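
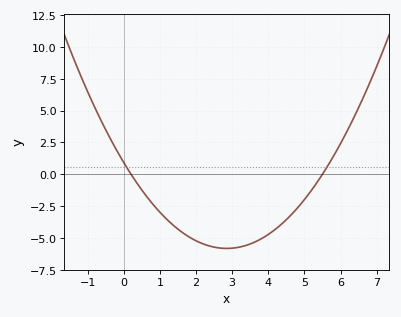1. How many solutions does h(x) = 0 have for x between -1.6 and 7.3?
2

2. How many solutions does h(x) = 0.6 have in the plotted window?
2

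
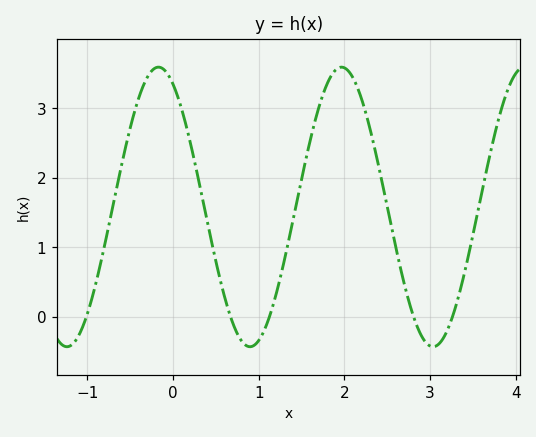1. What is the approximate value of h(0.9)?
-0.4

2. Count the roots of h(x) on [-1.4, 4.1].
5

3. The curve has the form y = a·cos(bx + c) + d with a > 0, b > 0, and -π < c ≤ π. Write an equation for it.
y = 2.01cos(2.9x + 0.5) + 1.58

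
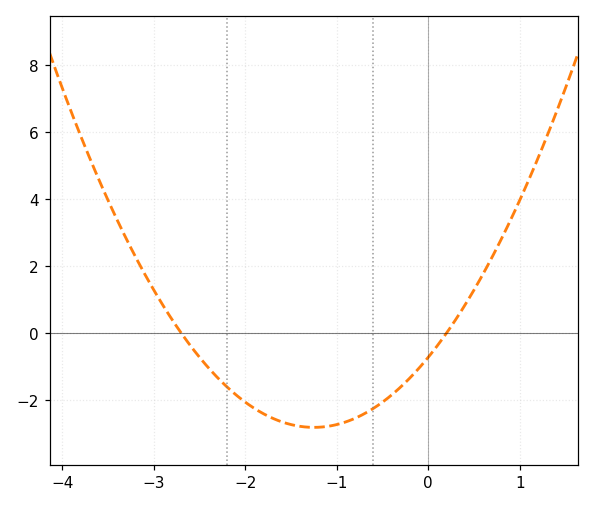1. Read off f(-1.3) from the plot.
-2.8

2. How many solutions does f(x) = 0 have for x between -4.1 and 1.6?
2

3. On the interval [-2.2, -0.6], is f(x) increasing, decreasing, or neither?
neither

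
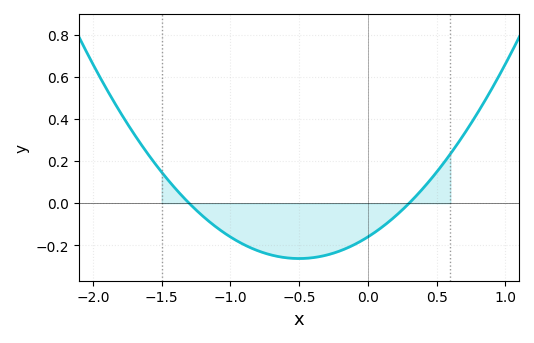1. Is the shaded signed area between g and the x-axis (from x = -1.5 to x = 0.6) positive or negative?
negative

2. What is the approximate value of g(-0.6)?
-0.258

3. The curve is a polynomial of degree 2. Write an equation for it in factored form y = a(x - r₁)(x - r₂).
y = 0.41(x + 1.3)(x - 0.3)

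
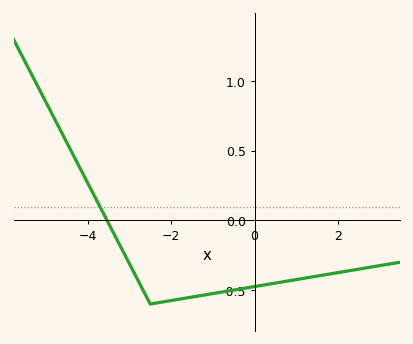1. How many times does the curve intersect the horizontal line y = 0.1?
1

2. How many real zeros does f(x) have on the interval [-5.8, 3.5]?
1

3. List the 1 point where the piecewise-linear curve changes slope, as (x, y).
(-2.5, -0.6)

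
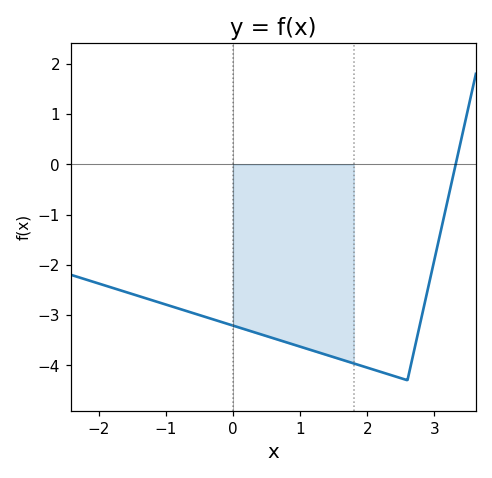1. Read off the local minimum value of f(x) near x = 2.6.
-4.3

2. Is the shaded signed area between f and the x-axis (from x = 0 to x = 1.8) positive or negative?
negative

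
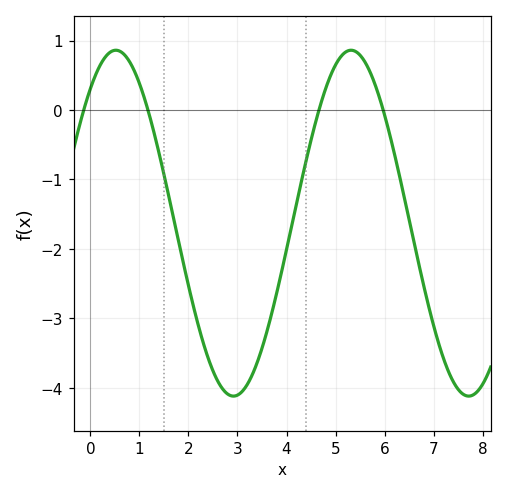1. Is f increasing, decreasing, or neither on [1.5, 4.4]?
neither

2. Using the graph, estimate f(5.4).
0.845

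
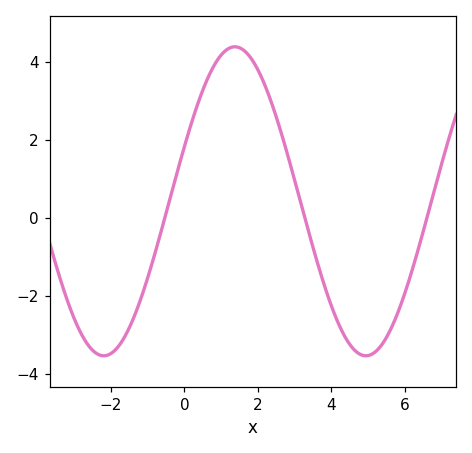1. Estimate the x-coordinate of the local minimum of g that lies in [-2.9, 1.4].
-2.19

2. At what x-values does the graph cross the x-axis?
-0.53, 3.28, 6.61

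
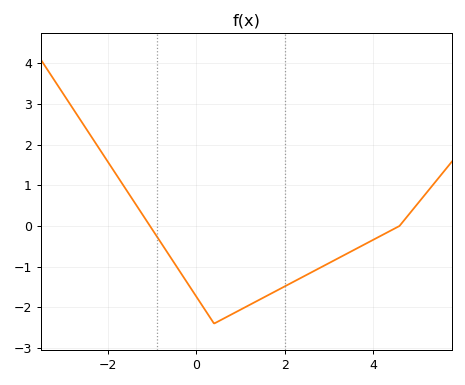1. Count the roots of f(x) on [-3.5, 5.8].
2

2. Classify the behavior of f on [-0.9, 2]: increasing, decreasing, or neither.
neither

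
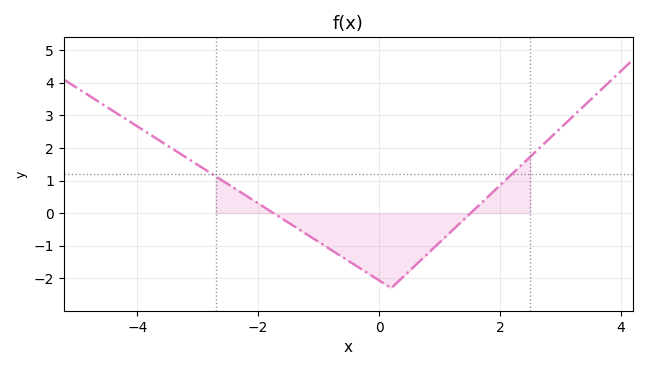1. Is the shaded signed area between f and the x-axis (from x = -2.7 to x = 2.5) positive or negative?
negative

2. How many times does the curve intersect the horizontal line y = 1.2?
2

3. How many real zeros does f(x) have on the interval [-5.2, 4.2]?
2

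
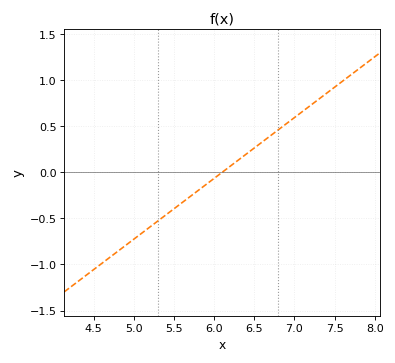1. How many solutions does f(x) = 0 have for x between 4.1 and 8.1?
1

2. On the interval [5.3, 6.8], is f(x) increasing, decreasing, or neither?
increasing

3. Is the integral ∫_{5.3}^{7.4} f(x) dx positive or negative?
positive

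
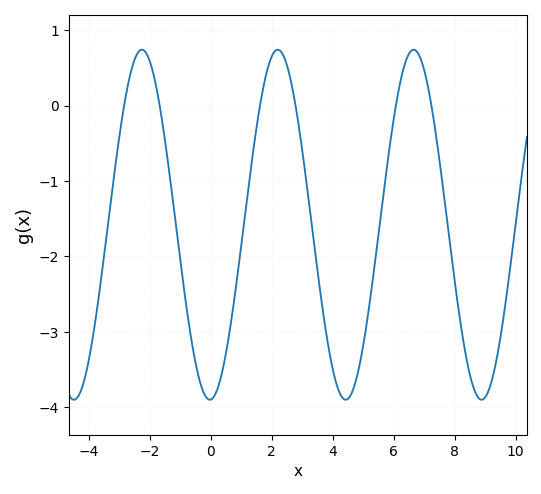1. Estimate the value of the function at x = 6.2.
0.276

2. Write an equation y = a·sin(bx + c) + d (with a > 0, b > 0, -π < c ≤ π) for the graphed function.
y = 2.32sin(1.41x - 1.53) - 1.58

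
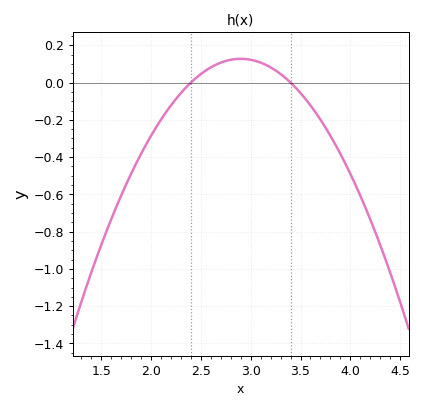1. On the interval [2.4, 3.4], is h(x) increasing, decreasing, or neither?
neither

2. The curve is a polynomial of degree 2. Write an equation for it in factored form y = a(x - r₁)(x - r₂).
y = -0.51(x - 2.4)(x - 3.4)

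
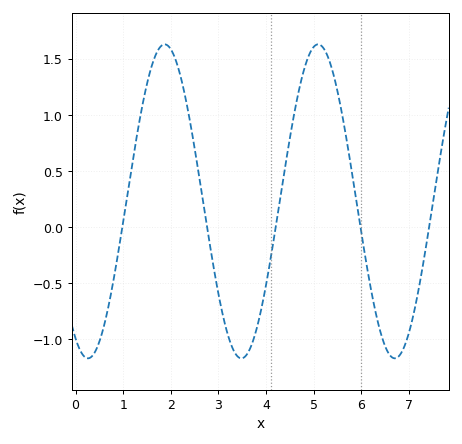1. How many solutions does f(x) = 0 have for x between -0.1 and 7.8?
5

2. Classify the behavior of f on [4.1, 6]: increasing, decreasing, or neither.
neither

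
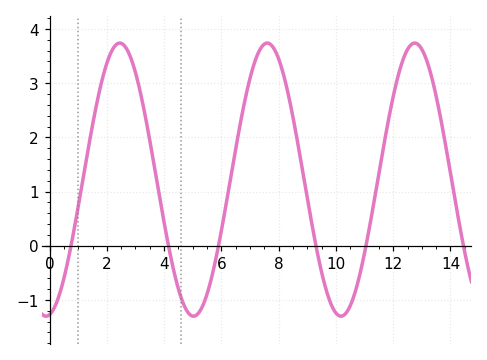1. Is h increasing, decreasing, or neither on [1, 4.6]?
neither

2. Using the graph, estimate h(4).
0.429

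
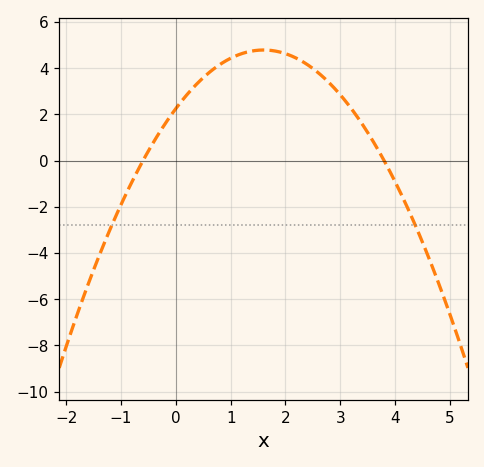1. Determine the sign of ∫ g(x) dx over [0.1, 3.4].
positive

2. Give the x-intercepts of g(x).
-0.6, 3.8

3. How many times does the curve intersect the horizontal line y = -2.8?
2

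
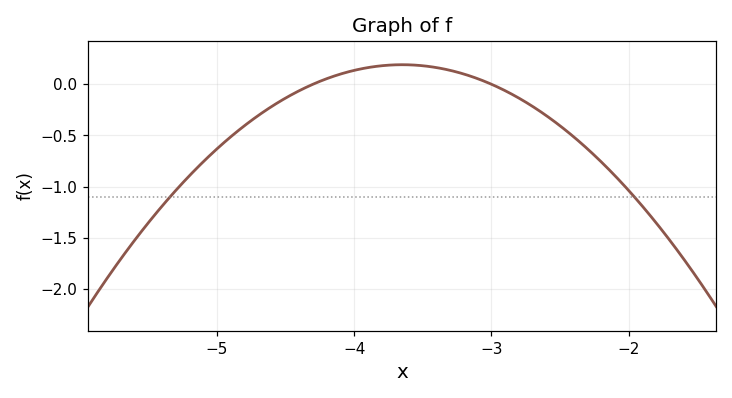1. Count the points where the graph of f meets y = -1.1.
2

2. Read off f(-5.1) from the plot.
-0.75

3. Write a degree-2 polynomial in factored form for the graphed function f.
y = -0.45(x + 4.3)(x + 3)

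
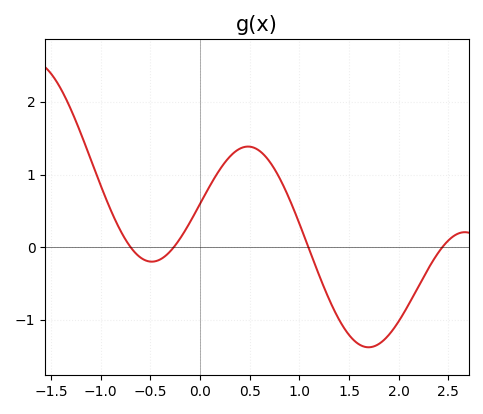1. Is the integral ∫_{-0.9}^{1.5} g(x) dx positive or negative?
positive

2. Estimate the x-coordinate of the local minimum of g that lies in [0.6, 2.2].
1.7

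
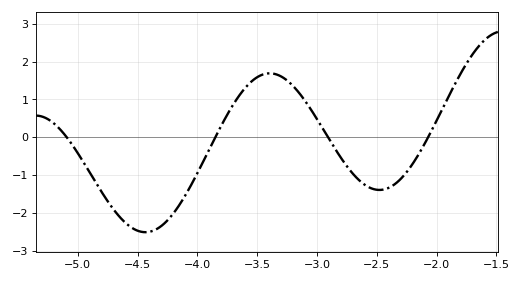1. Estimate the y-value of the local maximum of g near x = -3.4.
1.7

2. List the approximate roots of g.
-5.1, -3.9, -2.9, -2.1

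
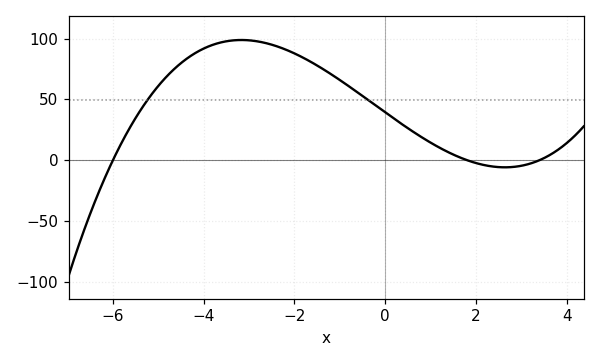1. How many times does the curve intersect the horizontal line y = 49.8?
2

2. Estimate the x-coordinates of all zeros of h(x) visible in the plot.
-6, 1.8, 3.4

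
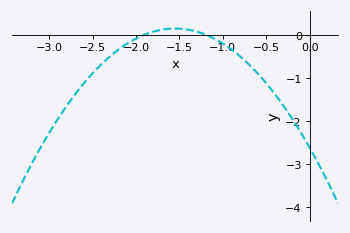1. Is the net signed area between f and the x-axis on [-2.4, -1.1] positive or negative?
negative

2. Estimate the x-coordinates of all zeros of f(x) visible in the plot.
-1.9, -1.2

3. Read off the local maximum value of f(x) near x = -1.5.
0.141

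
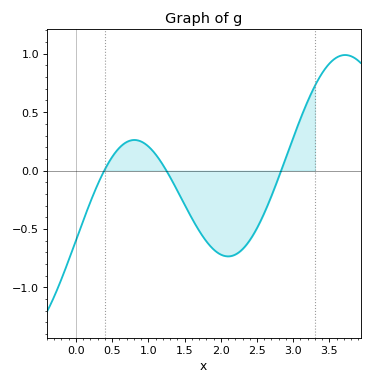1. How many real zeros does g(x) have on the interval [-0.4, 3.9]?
3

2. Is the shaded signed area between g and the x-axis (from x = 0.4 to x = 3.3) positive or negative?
negative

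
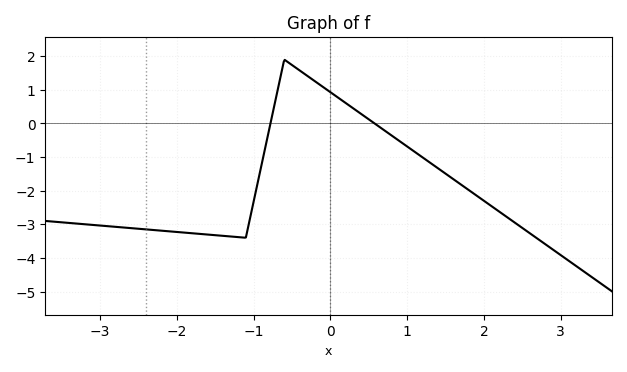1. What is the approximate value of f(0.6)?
0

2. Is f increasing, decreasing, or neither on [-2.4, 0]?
neither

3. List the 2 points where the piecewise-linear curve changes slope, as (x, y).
(-1.1, -3.4); (-0.6, 1.9)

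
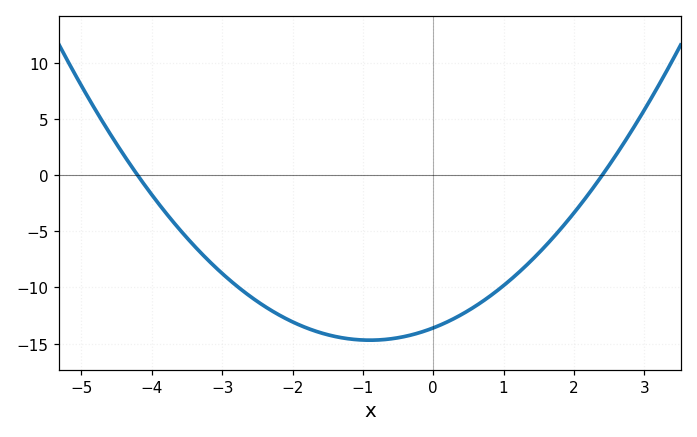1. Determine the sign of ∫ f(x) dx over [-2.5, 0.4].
negative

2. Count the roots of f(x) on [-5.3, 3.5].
2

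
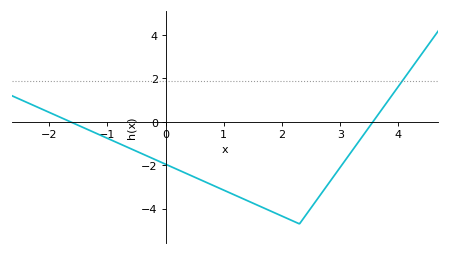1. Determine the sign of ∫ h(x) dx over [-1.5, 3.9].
negative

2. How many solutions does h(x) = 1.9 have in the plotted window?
1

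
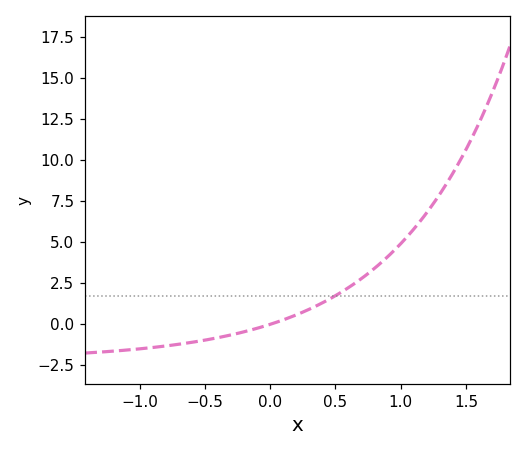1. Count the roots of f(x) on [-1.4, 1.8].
1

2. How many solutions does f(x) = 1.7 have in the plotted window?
1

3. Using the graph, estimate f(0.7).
2.76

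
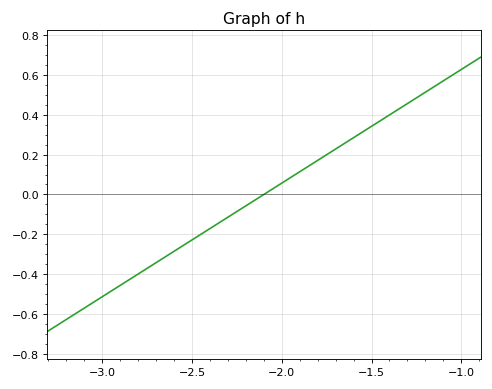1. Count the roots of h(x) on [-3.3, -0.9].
1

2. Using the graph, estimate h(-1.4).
0.4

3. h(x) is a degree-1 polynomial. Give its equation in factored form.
y = 0.57(x + 2.1)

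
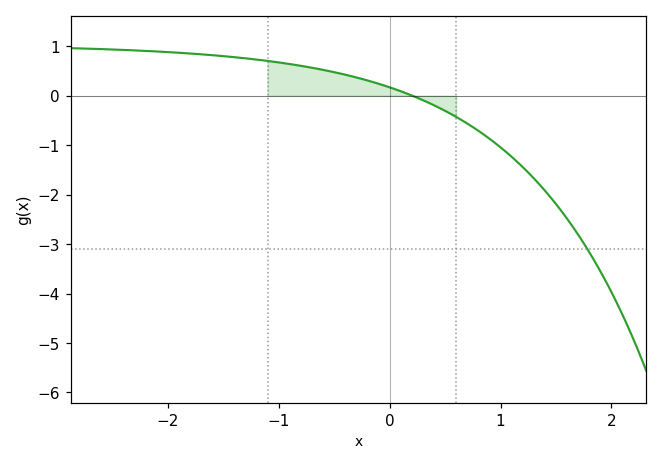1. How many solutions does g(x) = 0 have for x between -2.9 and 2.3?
1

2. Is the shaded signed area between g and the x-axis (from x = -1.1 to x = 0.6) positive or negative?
positive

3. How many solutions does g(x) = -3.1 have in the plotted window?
1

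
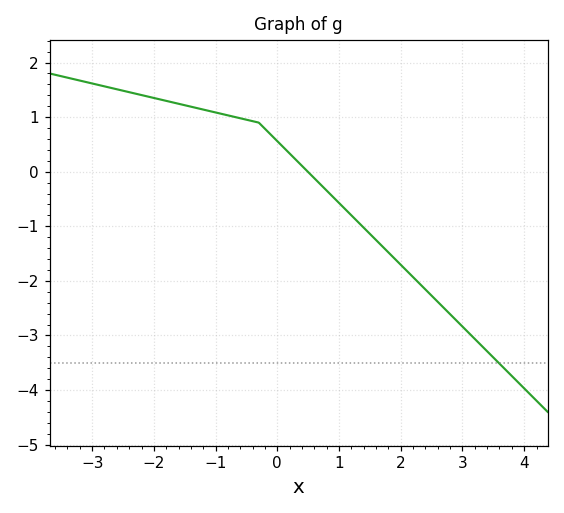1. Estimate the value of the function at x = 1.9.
-1.59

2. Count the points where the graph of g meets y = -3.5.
1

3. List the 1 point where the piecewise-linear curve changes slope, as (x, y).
(-0.3, 0.9)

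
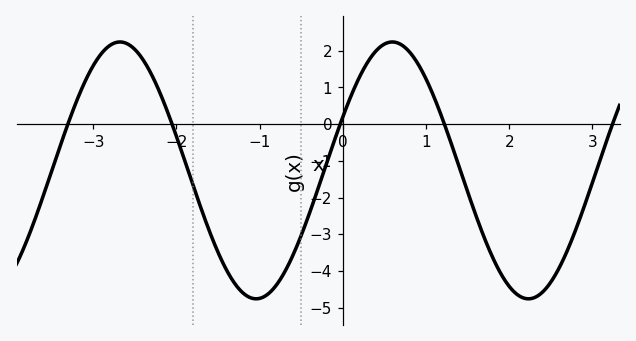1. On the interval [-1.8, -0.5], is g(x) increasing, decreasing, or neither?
neither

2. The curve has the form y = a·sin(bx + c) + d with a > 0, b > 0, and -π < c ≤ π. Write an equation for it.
y = 3.5sin(1.92x + 0.43) - 1.26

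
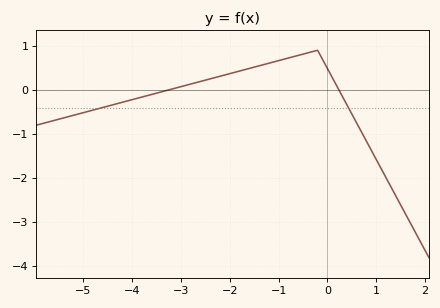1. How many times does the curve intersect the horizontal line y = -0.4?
2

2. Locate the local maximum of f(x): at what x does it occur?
-0.2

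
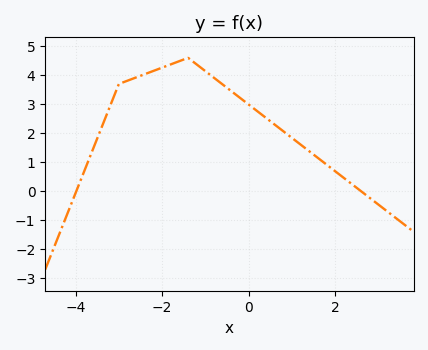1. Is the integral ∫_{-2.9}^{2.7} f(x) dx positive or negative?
positive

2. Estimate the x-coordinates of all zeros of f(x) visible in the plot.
-3.98, 2.6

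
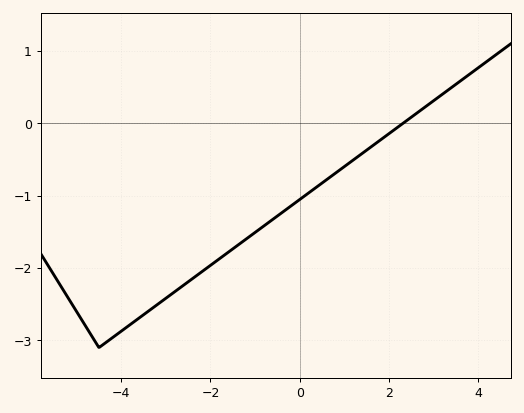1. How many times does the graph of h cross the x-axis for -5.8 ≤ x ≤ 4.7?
1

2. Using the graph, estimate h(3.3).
0.444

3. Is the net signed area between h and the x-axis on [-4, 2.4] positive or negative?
negative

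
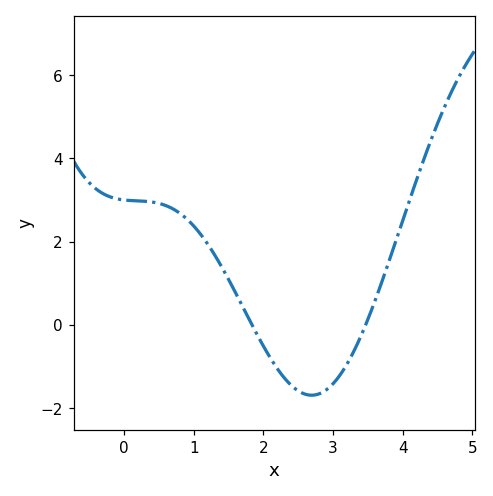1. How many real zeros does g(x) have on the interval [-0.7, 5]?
2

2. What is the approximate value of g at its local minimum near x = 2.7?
-1.6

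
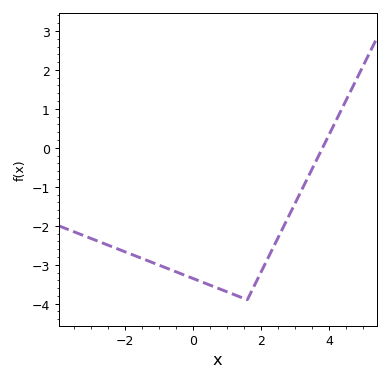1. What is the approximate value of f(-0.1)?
-3.32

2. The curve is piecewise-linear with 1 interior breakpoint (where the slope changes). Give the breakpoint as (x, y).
(1.6, -3.9)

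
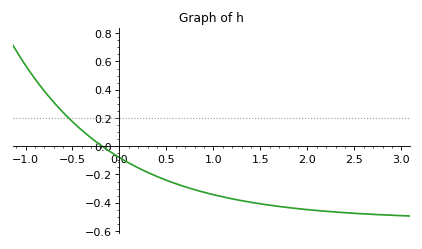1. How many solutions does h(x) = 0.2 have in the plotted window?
1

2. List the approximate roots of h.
-0.2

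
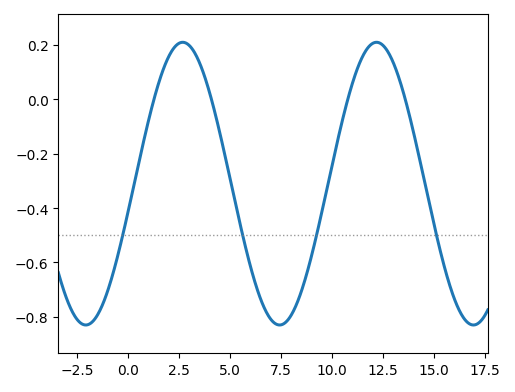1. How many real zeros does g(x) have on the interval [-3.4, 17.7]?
4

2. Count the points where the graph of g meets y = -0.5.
4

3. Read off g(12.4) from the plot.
0.205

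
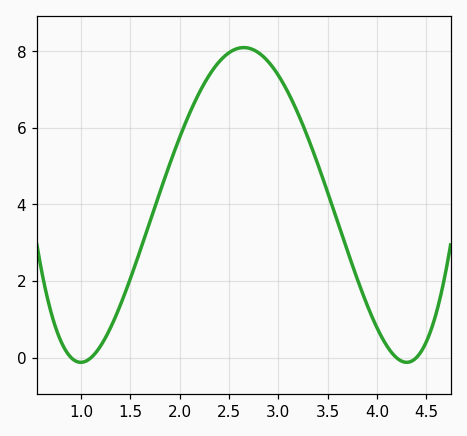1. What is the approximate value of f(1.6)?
2.8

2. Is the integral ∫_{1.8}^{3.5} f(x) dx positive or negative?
positive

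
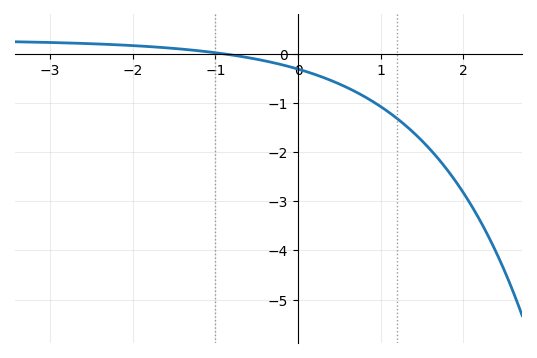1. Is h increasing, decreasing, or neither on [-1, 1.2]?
decreasing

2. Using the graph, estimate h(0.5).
-0.6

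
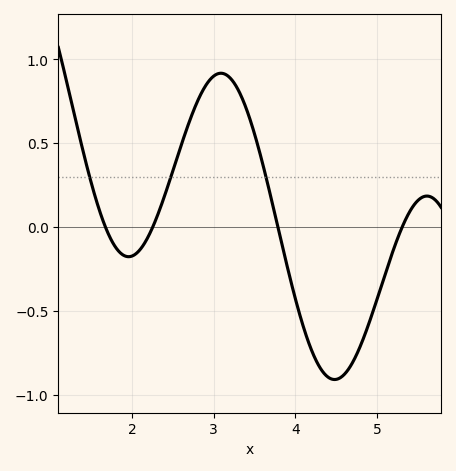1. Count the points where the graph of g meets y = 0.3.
3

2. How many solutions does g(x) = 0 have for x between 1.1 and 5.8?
4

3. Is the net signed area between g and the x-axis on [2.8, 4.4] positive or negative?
positive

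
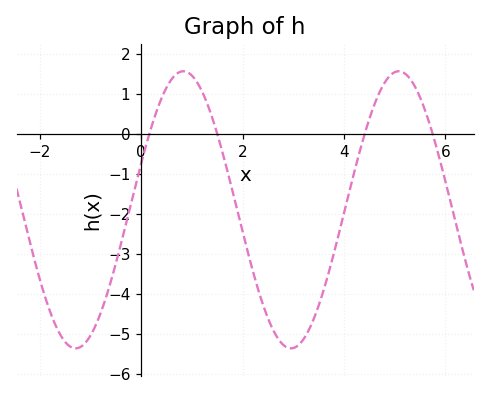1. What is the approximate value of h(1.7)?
-0.922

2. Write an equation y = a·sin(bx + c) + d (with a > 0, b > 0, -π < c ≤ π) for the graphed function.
y = 3.47sin(1.48x + 0.34) - 1.9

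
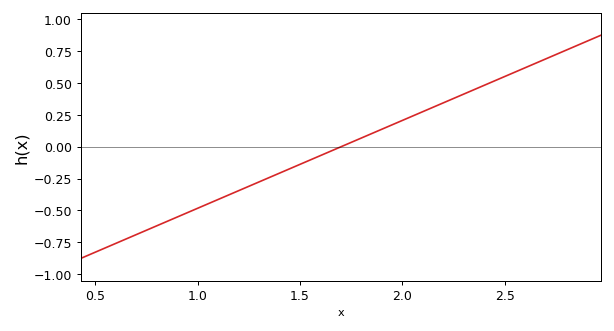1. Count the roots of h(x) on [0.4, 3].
1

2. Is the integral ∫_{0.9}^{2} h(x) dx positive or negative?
negative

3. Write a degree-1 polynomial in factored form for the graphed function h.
y = 0.69(x - 1.7)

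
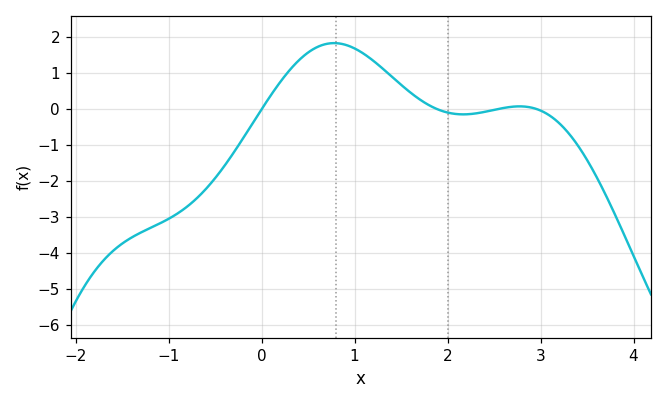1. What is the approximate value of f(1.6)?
0.463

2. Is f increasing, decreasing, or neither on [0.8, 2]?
decreasing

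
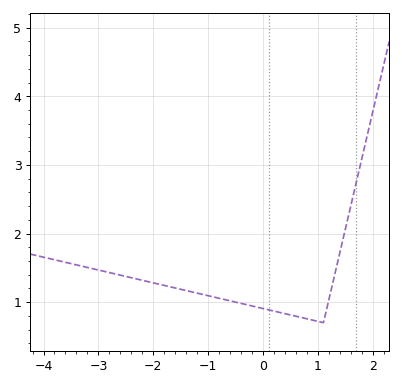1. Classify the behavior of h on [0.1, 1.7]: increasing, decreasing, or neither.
neither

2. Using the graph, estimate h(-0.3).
0.962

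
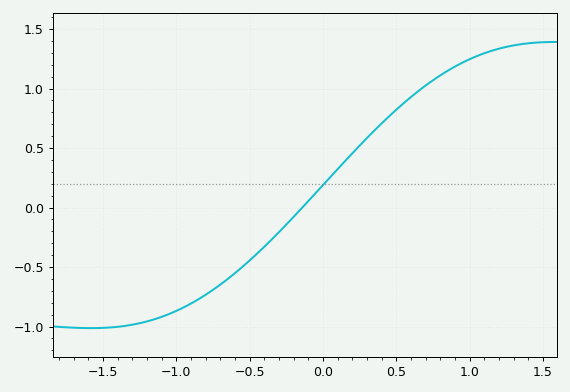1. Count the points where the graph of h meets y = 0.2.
1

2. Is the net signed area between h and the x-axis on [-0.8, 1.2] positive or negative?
positive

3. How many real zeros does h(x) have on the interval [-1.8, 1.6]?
1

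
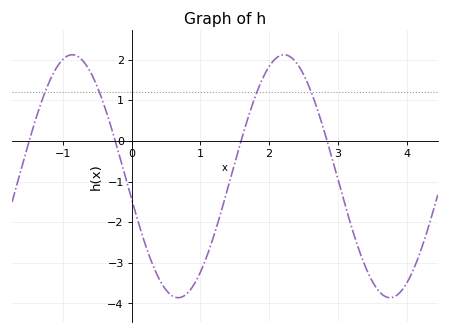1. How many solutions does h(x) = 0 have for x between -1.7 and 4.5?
4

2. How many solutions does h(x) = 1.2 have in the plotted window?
4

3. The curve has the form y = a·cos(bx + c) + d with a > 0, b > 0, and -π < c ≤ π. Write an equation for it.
y = 2.99cos(2.04x + 1.76) - 0.87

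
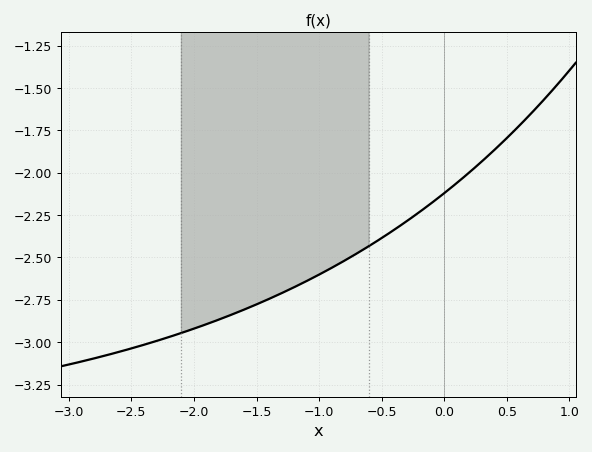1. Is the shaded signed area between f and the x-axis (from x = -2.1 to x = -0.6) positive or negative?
negative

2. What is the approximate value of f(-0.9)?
-2.55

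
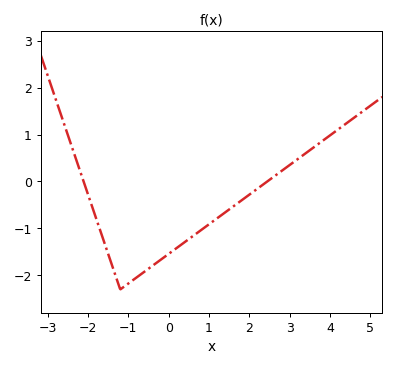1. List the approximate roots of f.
-2.2, 2.4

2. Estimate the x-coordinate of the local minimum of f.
-1.2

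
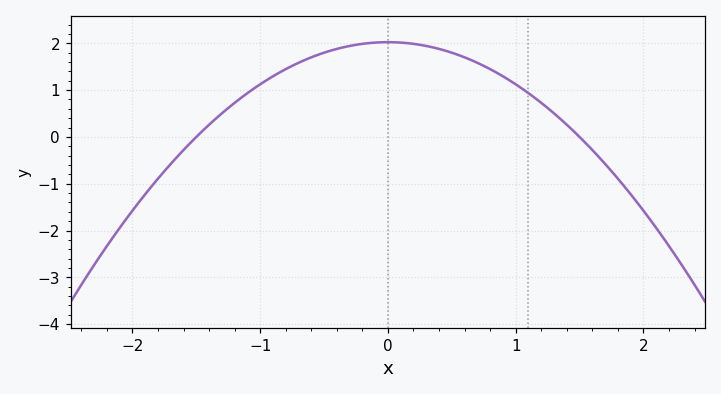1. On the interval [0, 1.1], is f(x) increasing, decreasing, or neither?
decreasing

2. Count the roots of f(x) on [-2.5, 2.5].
2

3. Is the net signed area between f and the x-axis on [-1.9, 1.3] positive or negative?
positive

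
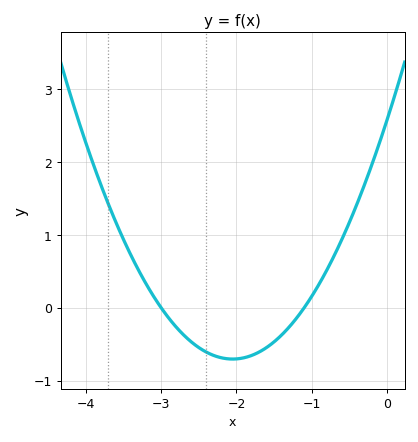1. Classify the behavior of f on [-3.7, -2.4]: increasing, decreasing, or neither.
decreasing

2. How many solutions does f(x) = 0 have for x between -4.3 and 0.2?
2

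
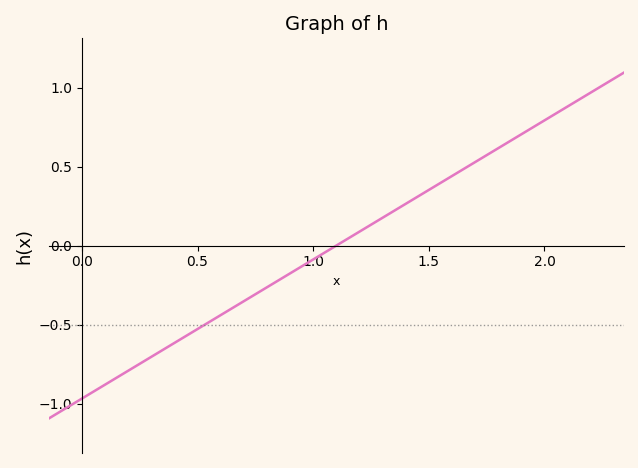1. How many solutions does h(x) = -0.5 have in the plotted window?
1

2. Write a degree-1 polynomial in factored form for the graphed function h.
y = 0.88(x - 1.1)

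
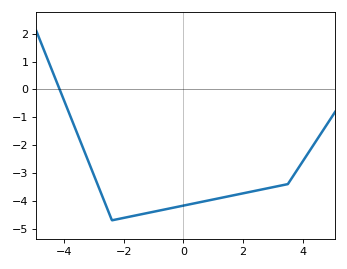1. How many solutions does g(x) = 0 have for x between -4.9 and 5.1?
1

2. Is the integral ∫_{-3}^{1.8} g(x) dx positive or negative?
negative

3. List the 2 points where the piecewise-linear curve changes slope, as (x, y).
(-2.4, -4.7); (3.5, -3.4)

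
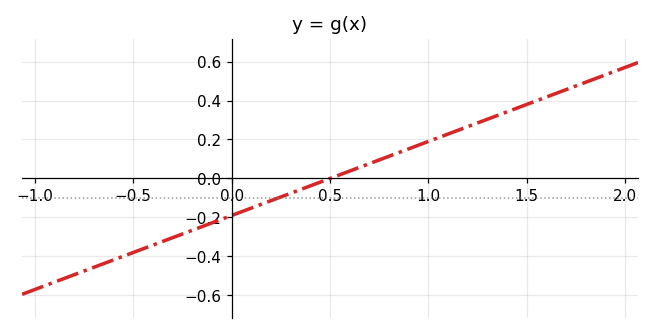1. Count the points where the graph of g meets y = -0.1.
1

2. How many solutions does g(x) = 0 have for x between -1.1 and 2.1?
1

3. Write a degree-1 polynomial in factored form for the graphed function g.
y = 0.38(x - 0.5)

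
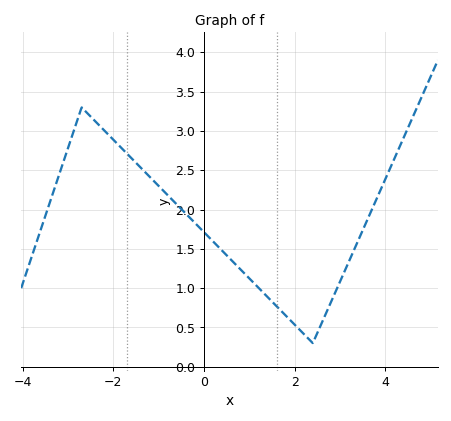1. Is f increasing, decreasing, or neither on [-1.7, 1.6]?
decreasing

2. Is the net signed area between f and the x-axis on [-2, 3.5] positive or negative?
positive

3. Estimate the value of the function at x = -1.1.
2.36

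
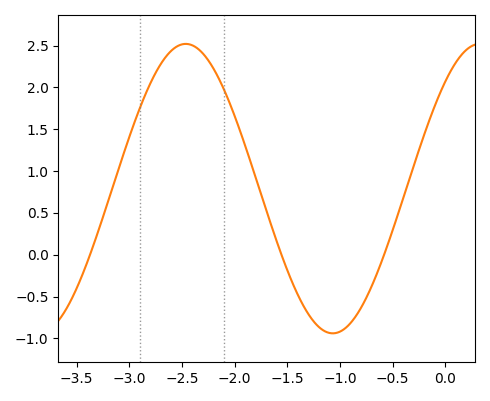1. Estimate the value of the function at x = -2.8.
2.05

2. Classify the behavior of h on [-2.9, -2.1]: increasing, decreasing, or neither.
neither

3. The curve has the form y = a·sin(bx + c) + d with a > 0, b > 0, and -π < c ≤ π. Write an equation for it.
y = 1.73sin(2.2x + 0.83) + 0.79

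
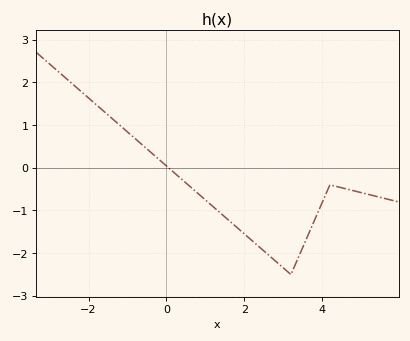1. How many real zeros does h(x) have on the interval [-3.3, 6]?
1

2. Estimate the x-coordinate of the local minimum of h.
3.2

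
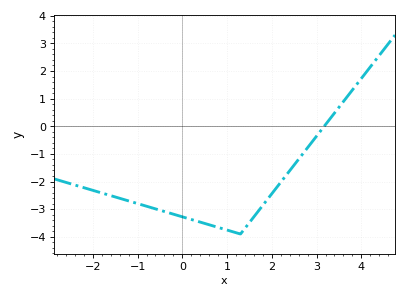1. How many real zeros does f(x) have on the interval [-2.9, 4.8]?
1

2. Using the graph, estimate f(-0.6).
-3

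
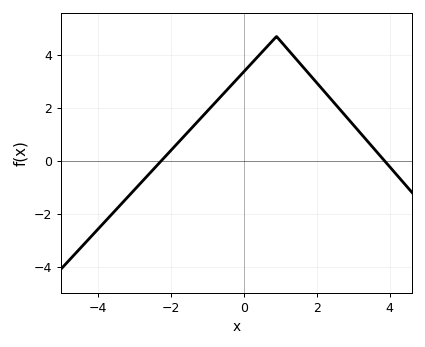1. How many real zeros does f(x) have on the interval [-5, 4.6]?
2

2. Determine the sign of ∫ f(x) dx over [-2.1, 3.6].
positive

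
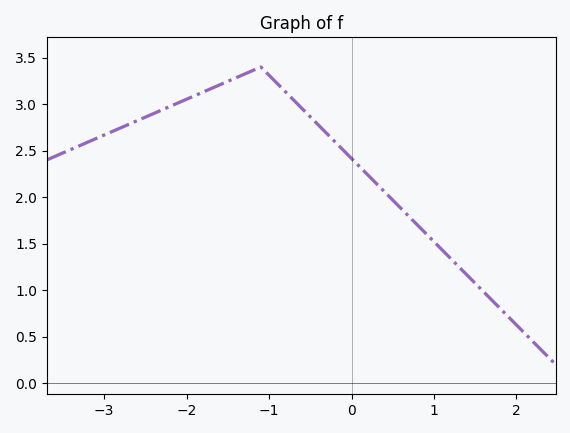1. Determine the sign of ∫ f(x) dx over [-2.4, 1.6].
positive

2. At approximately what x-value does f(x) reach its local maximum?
-1.1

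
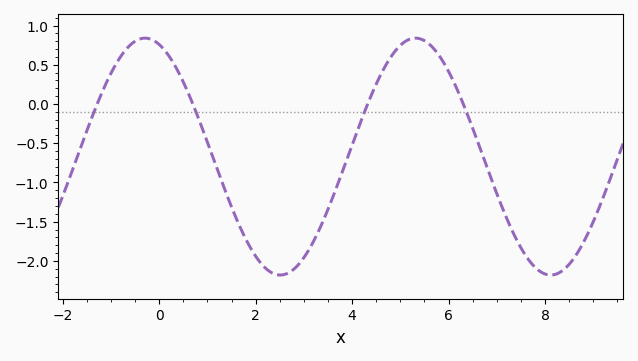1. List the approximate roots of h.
-1.29, 0.696, 4.32, 6.31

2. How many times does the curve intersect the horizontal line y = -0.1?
4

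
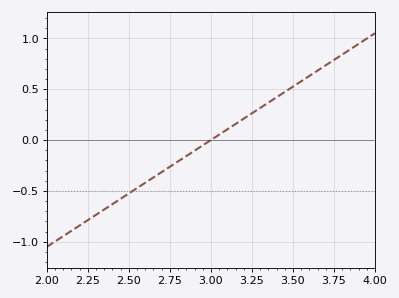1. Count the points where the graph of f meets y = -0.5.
1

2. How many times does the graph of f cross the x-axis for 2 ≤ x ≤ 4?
1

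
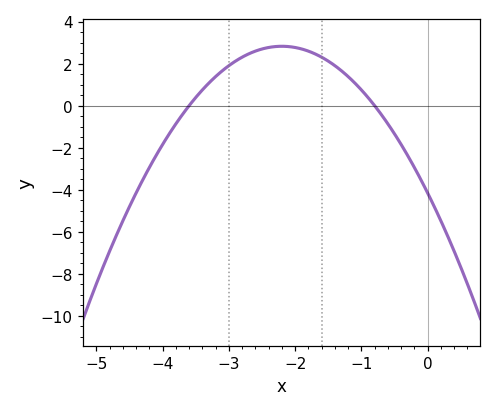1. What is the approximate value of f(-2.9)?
2.12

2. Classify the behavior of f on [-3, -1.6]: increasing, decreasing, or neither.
neither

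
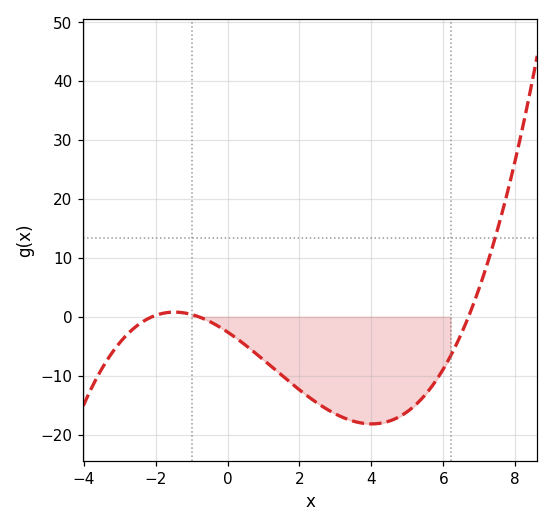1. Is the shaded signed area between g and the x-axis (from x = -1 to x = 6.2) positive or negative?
negative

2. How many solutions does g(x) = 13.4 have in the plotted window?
1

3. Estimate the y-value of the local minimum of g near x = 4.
-18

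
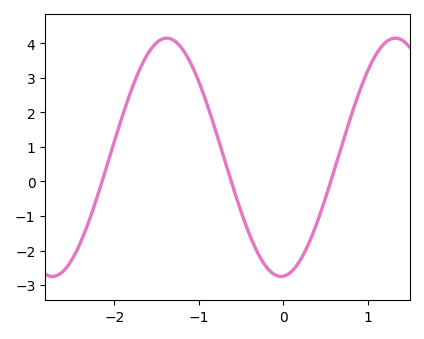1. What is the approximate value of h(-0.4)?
-1.53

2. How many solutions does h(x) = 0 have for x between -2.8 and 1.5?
3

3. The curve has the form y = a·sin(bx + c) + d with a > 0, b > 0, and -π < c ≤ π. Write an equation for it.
y = 3.45sin(2.32x - 1.51) + 0.7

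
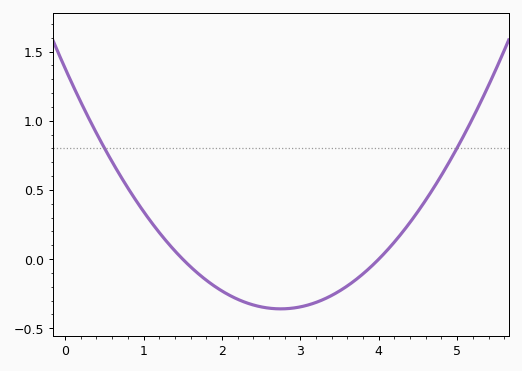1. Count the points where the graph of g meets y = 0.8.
2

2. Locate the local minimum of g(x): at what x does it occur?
2.8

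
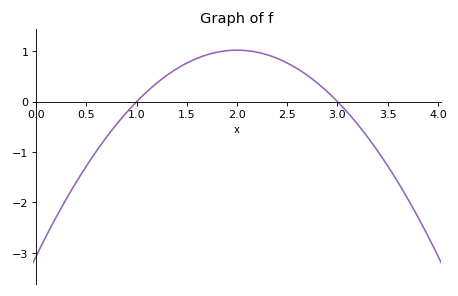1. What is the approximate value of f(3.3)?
-0.7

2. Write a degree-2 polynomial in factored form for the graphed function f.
y = -1.02(x - 1)(x - 3)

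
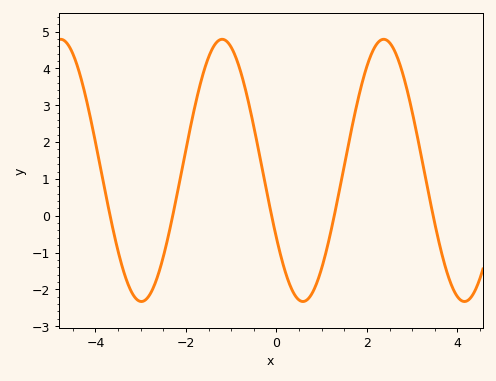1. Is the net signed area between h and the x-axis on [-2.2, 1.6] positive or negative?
positive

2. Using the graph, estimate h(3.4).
0.384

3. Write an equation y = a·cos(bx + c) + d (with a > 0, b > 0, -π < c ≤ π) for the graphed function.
y = 3.56cos(1.76x + 2.11) + 1.23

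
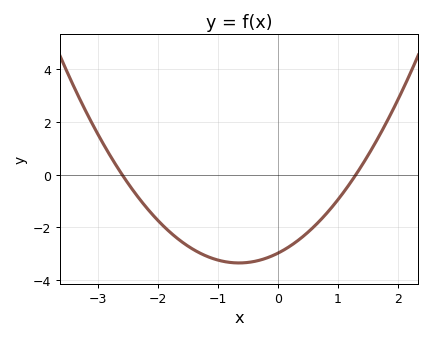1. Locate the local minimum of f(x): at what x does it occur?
-0.6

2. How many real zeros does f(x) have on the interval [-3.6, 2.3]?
2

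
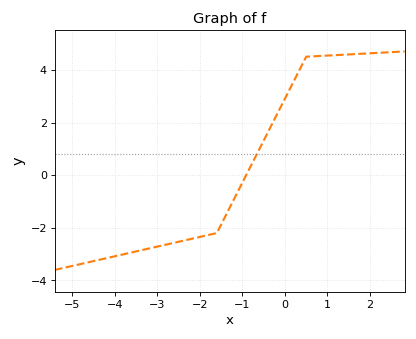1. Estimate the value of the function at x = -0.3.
1.95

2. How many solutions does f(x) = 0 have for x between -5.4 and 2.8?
1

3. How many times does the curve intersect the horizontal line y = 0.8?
1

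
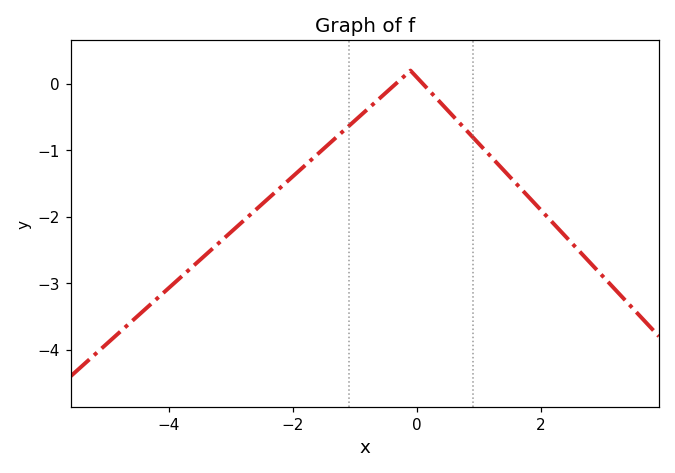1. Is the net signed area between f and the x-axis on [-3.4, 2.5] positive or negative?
negative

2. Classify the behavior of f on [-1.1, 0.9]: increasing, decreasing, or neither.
neither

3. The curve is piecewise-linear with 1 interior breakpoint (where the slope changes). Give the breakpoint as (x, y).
(-0.1, 0.2)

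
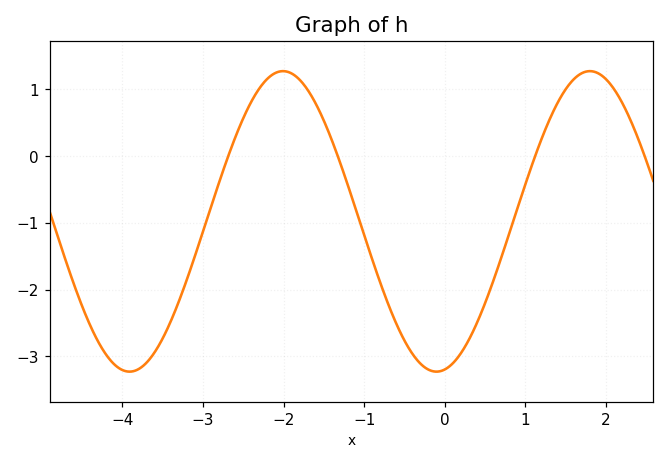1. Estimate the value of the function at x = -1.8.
1.1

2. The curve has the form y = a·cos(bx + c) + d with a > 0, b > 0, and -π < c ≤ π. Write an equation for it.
y = 2.25cos(1.6x - 3) - 0.98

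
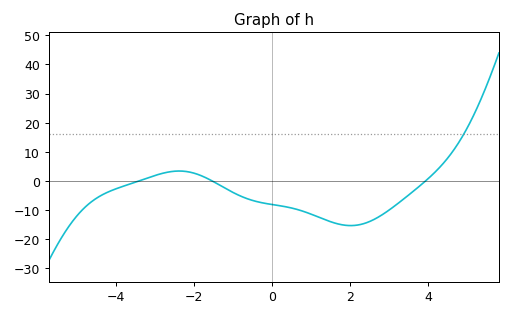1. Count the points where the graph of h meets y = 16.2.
1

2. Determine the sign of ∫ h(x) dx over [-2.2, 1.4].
negative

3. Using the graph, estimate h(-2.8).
2.63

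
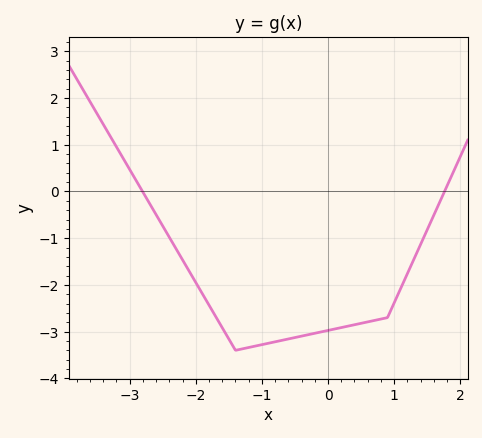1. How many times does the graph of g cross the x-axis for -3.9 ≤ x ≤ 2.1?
2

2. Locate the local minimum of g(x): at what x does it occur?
-1.4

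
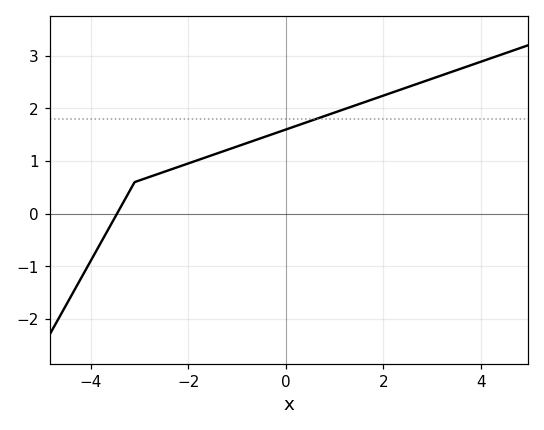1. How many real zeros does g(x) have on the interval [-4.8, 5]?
1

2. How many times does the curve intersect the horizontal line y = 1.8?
1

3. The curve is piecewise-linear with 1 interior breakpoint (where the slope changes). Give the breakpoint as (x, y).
(-3.1, 0.6)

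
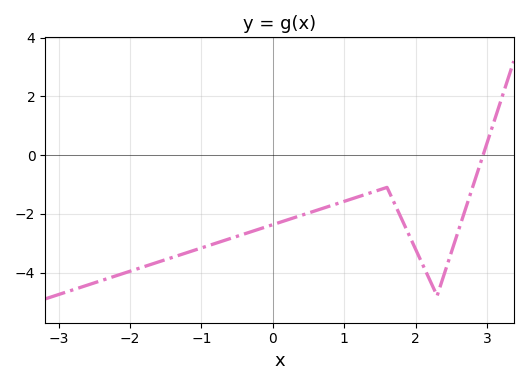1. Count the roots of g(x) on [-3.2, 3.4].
1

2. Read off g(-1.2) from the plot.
-3.32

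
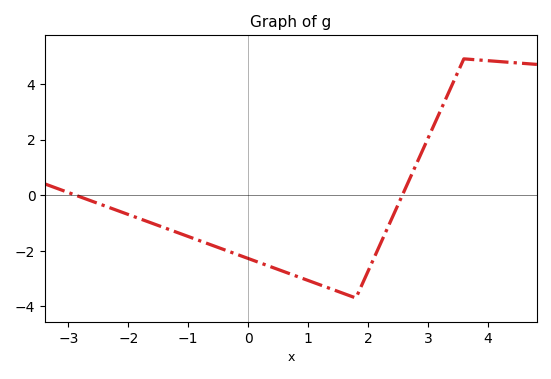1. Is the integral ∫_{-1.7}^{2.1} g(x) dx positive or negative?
negative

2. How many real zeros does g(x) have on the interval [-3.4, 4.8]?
2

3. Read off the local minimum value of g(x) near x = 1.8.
-3.6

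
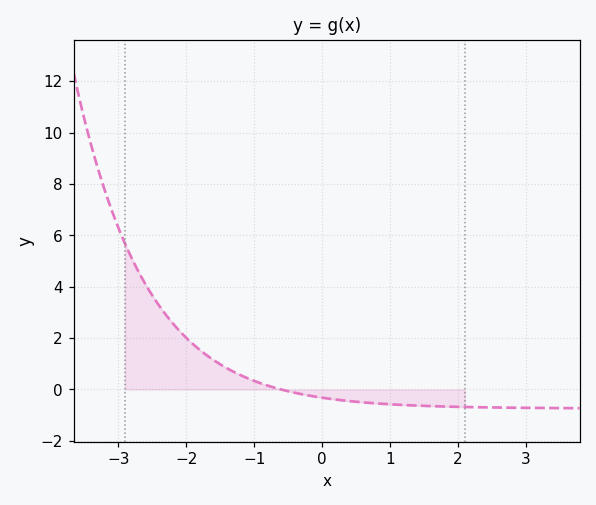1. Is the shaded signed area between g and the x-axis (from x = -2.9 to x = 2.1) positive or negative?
positive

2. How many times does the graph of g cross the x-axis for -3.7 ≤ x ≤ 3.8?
1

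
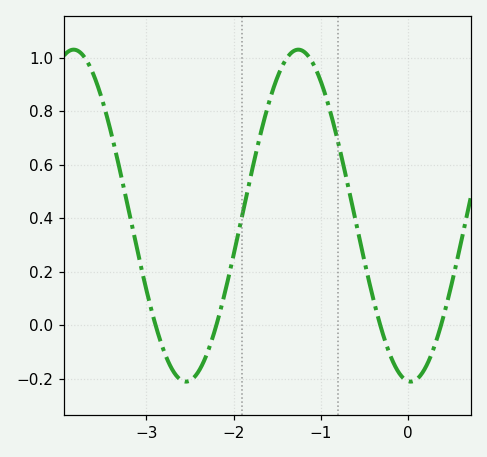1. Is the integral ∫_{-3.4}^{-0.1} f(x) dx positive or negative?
positive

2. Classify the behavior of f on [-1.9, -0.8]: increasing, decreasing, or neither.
neither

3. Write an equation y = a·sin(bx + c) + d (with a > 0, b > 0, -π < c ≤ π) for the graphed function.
y = 0.62sin(2.44x - 1.64) + 0.41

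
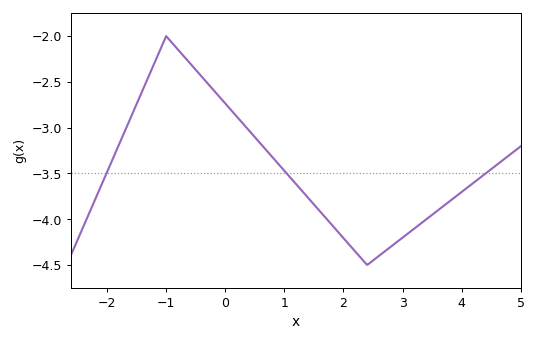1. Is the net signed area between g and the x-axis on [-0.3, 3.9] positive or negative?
negative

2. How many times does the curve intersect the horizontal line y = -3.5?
3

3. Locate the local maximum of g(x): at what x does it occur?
-1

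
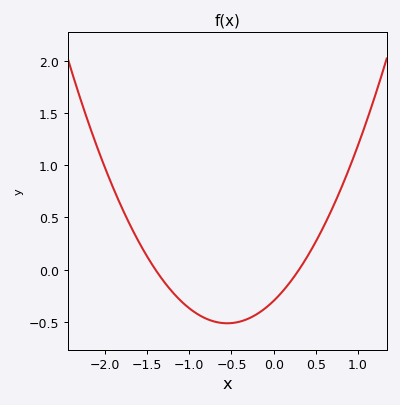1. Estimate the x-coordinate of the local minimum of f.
-0.5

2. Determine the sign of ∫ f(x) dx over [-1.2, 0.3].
negative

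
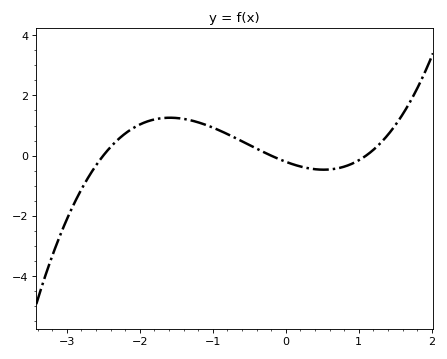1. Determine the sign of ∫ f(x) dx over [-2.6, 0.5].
positive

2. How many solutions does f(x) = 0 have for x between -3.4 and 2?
3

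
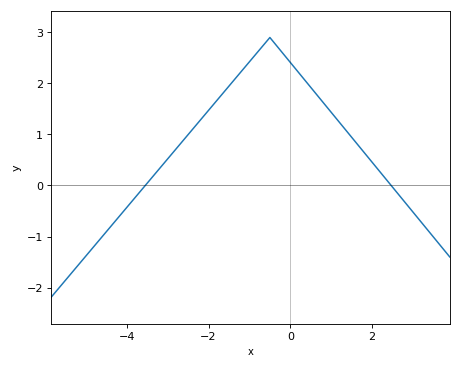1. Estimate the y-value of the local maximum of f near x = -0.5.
2.9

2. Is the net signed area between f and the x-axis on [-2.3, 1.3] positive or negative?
positive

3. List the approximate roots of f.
-3.55, 2.47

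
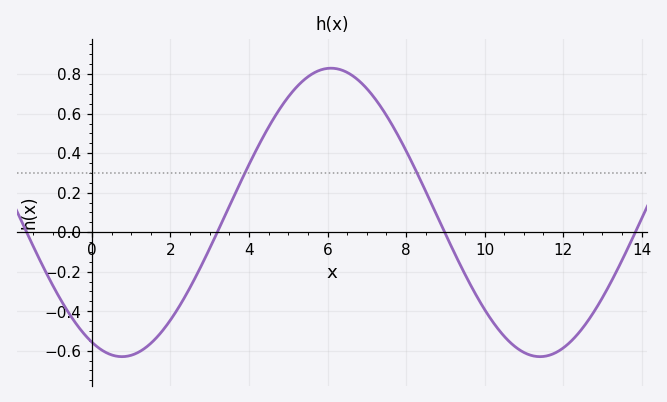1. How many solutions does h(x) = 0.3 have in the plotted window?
2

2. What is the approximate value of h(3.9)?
0.301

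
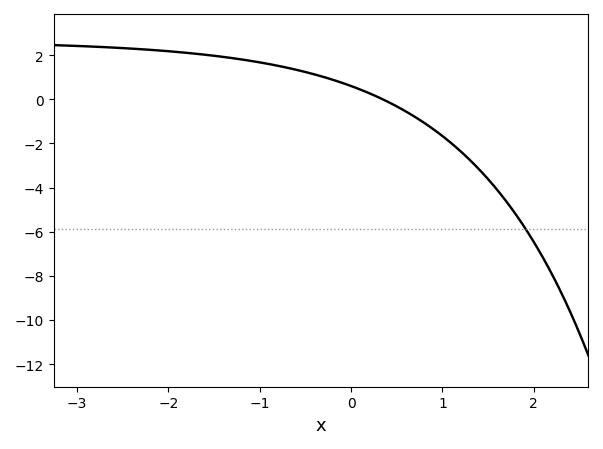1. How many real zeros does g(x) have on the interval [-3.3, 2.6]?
1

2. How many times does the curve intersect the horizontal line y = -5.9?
1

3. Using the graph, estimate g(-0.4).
1.13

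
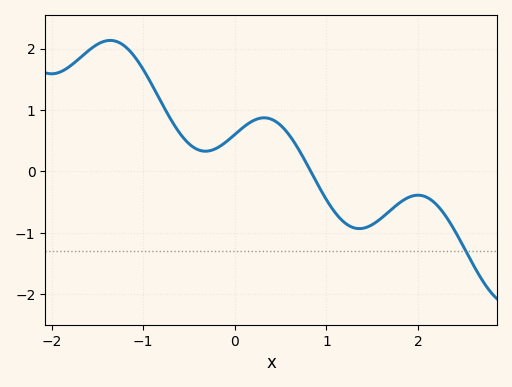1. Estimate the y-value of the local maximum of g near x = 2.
-0.388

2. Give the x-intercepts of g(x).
0.829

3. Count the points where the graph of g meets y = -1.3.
1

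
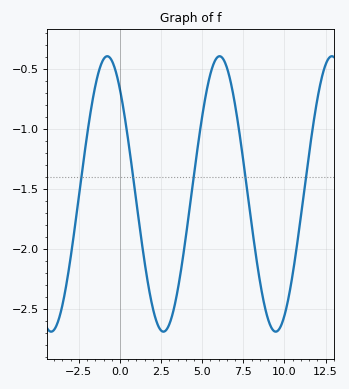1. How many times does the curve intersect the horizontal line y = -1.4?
5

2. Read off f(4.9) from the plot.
-0.981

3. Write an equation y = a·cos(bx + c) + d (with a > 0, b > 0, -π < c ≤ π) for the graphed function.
y = 1.15cos(0.92x + 0.712) - 1.54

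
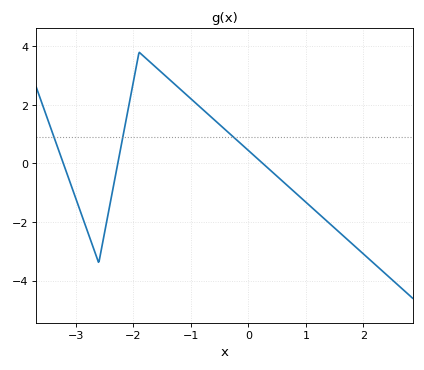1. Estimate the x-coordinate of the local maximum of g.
-1.9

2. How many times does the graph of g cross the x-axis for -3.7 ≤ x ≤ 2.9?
3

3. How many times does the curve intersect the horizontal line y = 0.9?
3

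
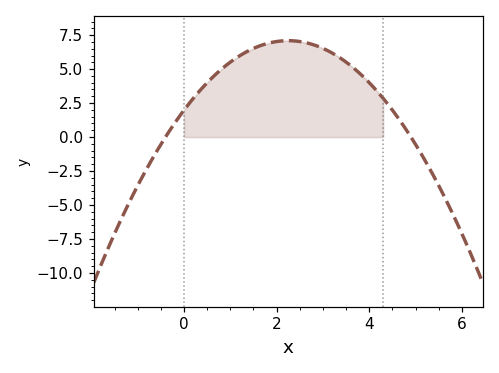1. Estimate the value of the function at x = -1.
-3.58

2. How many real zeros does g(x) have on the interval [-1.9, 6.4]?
2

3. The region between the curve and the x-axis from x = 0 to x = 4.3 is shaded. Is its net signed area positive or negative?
positive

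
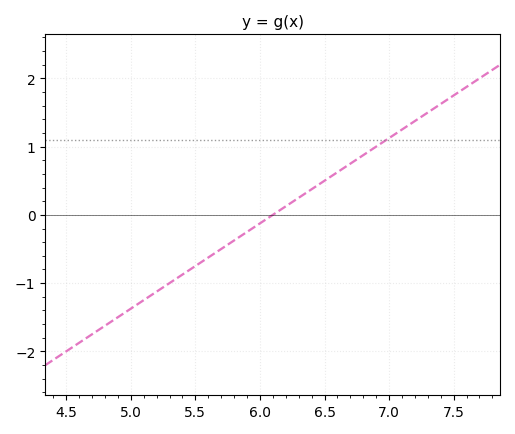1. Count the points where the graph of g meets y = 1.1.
1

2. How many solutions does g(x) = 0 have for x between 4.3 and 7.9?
1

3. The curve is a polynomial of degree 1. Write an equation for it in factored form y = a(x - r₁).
y = 1.25(x - 6.1)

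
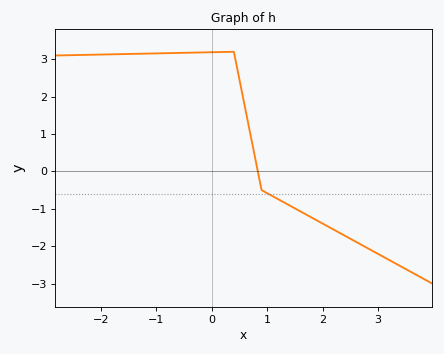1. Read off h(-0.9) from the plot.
3.2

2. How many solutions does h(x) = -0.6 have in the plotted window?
1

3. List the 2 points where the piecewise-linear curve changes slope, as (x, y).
(0.4, 3.2); (0.9, -0.5)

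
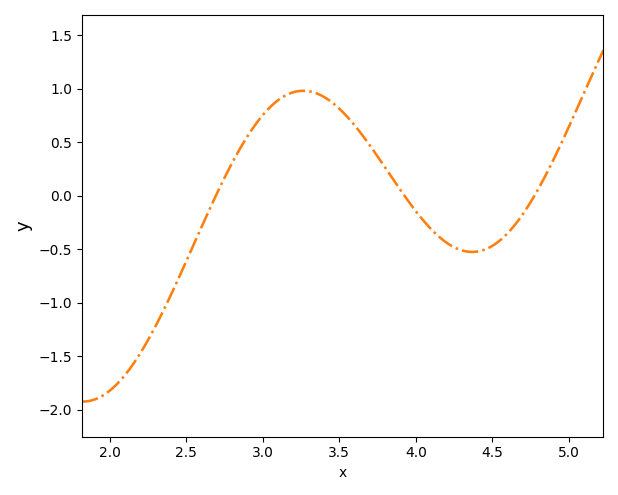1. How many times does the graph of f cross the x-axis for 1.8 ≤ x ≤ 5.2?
3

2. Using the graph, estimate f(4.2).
-0.438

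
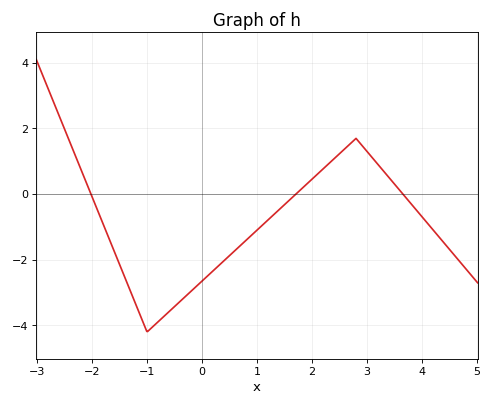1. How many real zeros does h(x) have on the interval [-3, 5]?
3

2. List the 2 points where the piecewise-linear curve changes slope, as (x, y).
(-1, -4.2); (2.8, 1.7)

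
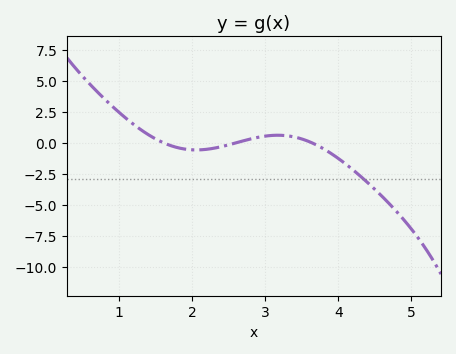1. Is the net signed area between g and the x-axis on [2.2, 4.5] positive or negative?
negative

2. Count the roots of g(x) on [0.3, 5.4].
3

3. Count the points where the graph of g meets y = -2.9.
1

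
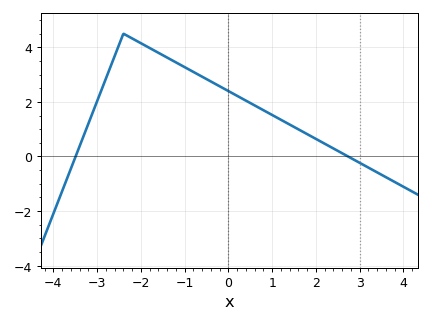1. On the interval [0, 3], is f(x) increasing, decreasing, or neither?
decreasing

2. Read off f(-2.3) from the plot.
4.41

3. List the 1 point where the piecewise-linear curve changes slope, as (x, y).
(-2.4, 4.5)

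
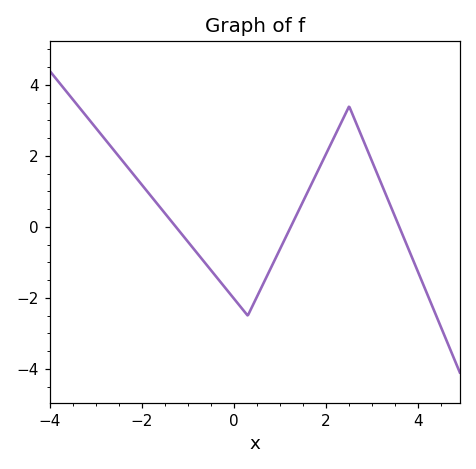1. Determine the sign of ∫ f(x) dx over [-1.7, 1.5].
negative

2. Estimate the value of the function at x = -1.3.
0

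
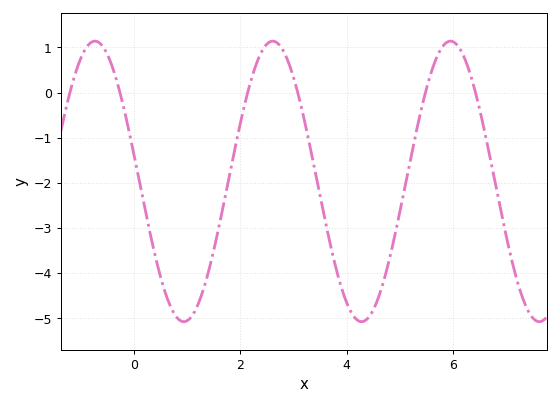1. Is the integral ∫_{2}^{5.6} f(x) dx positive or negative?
negative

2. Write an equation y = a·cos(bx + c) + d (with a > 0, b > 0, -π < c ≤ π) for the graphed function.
y = 3.11cos(1.88x + 1.38) - 1.97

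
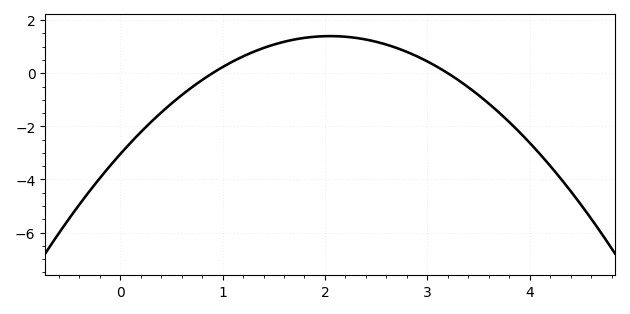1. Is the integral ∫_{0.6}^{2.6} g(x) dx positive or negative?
positive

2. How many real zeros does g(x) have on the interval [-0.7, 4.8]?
2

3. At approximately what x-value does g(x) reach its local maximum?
2.05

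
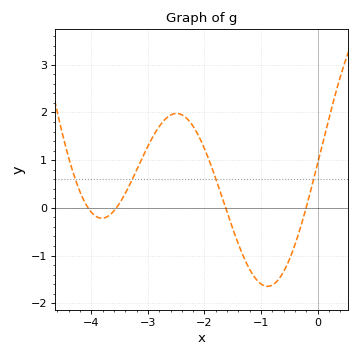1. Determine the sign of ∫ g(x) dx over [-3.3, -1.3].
positive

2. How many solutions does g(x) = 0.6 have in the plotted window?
4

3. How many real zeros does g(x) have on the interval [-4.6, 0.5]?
4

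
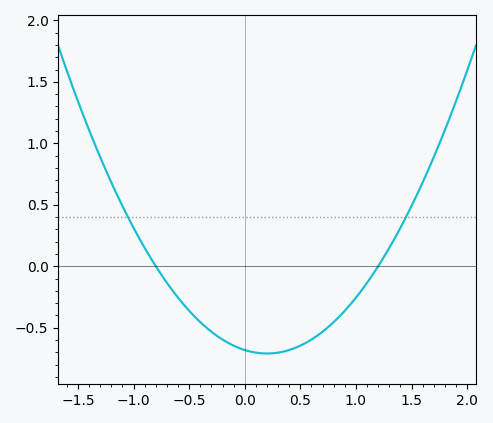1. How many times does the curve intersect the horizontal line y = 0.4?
2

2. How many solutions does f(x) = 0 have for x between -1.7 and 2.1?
2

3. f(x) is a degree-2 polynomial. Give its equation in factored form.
y = 0.71(x + 0.8)(x - 1.2)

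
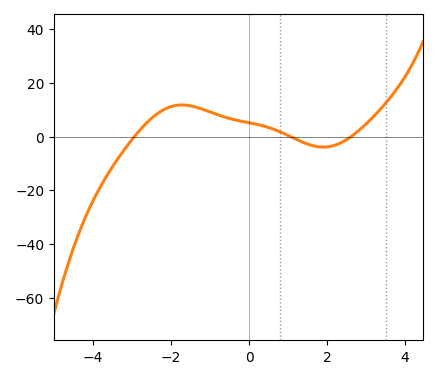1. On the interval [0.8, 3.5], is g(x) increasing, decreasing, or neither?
neither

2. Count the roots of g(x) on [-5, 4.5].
3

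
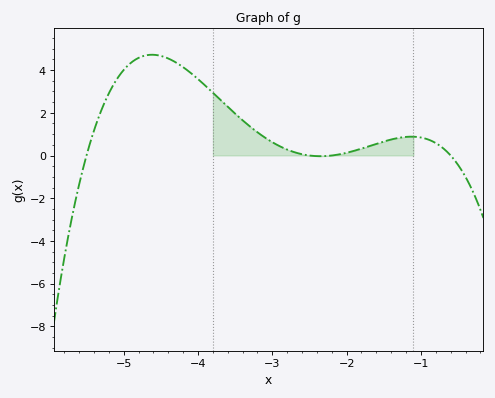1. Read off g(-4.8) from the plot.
4.57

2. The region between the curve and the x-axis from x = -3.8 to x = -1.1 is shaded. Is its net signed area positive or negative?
positive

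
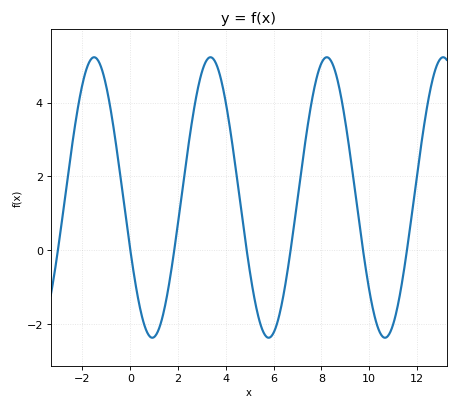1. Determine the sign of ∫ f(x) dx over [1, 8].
positive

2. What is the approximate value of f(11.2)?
-1.4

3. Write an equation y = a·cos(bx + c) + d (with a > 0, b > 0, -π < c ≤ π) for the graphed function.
y = 3.8cos(1.3x + 2) + 1.43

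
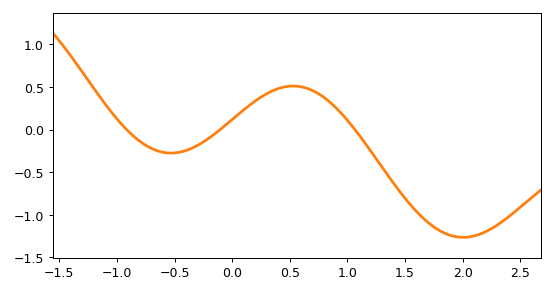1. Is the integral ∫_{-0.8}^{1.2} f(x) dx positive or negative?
positive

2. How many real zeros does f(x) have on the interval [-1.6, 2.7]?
3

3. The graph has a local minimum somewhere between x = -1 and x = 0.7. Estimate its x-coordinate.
-0.529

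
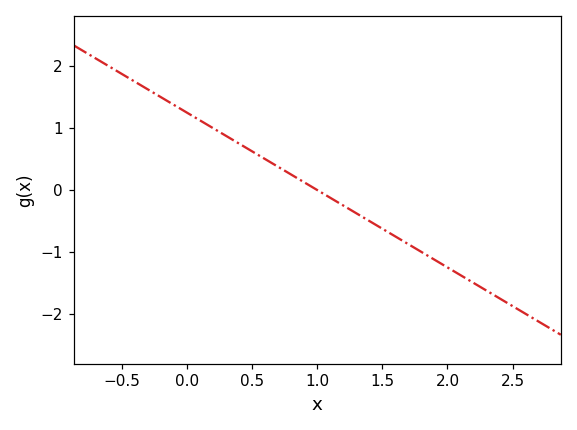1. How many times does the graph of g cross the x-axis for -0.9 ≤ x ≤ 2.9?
1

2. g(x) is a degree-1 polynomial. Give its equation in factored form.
y = -1.25(x - 1)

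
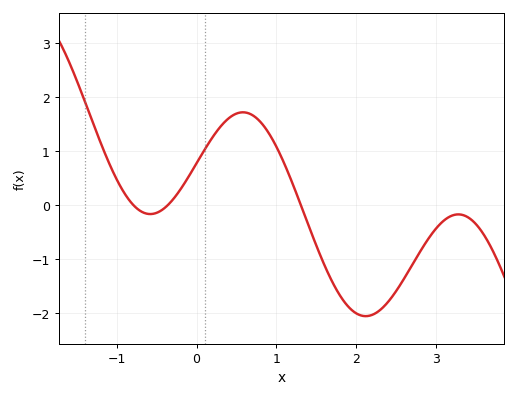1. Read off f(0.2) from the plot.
1.25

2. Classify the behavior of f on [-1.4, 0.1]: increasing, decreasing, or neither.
neither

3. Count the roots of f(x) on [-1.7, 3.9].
3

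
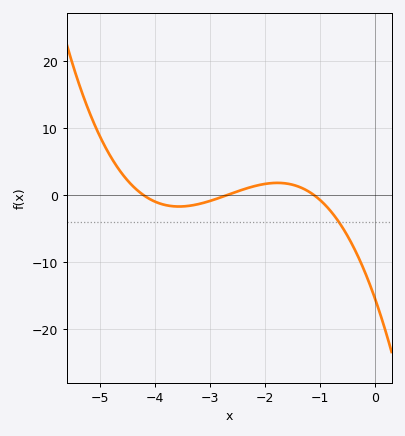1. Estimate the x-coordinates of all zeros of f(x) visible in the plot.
-4.2, -2.7, -1.1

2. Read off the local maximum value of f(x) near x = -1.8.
1.86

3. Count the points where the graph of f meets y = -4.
1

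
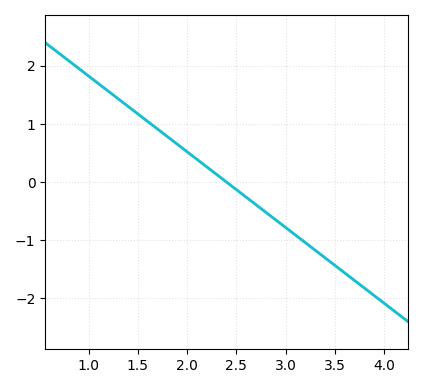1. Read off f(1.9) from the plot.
0.65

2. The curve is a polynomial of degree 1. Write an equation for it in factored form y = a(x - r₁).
y = -1.3(x - 2.4)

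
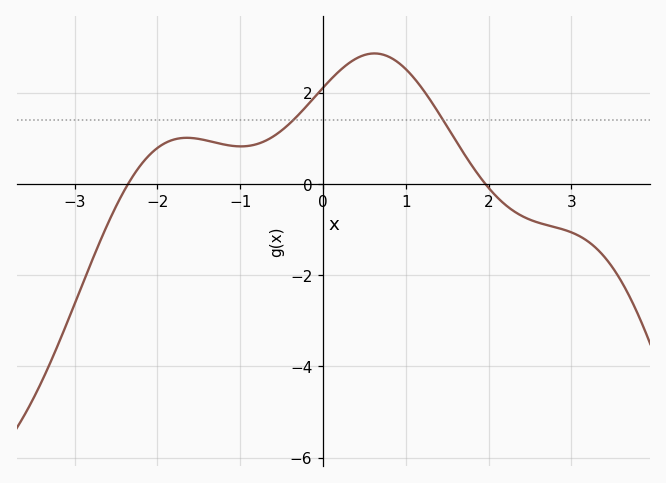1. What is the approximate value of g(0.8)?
2.8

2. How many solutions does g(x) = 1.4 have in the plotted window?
2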